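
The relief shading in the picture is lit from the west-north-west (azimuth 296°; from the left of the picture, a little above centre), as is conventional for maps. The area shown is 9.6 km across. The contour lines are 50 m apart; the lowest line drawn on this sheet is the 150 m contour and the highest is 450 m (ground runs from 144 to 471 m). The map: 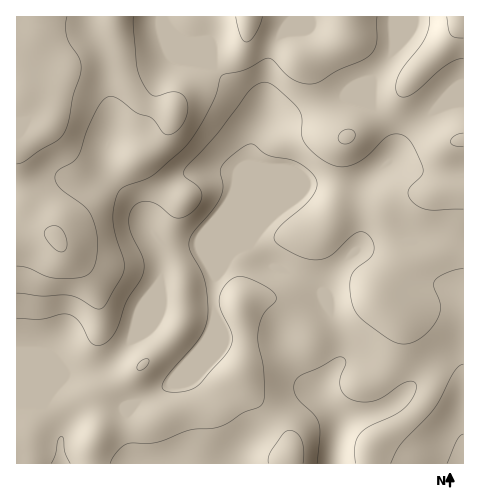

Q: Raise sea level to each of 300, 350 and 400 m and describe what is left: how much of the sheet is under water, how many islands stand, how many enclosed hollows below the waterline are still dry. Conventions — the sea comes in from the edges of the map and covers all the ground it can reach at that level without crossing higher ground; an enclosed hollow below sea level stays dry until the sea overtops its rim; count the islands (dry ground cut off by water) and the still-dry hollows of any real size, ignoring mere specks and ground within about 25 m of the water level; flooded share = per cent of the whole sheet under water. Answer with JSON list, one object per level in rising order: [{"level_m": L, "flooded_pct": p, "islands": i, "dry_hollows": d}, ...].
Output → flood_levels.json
[{"level_m": 300, "flooded_pct": 59, "islands": 0, "dry_hollows": 0}, {"level_m": 350, "flooded_pct": 73, "islands": 0, "dry_hollows": 0}, {"level_m": 400, "flooded_pct": 88, "islands": 0, "dry_hollows": 0}]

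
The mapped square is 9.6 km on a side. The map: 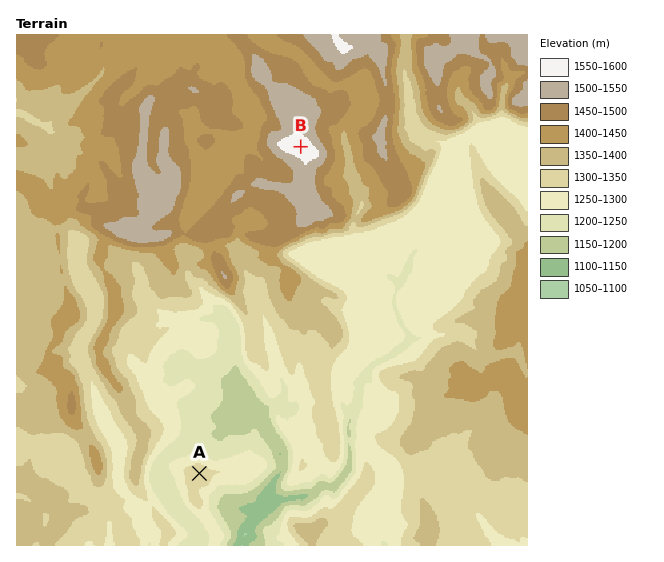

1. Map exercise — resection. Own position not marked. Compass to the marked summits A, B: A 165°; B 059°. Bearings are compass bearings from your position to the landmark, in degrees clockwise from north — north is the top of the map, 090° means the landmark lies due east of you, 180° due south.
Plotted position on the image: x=138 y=244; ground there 1490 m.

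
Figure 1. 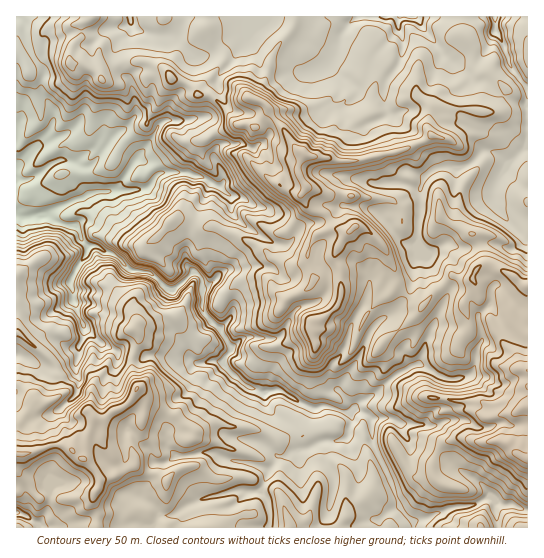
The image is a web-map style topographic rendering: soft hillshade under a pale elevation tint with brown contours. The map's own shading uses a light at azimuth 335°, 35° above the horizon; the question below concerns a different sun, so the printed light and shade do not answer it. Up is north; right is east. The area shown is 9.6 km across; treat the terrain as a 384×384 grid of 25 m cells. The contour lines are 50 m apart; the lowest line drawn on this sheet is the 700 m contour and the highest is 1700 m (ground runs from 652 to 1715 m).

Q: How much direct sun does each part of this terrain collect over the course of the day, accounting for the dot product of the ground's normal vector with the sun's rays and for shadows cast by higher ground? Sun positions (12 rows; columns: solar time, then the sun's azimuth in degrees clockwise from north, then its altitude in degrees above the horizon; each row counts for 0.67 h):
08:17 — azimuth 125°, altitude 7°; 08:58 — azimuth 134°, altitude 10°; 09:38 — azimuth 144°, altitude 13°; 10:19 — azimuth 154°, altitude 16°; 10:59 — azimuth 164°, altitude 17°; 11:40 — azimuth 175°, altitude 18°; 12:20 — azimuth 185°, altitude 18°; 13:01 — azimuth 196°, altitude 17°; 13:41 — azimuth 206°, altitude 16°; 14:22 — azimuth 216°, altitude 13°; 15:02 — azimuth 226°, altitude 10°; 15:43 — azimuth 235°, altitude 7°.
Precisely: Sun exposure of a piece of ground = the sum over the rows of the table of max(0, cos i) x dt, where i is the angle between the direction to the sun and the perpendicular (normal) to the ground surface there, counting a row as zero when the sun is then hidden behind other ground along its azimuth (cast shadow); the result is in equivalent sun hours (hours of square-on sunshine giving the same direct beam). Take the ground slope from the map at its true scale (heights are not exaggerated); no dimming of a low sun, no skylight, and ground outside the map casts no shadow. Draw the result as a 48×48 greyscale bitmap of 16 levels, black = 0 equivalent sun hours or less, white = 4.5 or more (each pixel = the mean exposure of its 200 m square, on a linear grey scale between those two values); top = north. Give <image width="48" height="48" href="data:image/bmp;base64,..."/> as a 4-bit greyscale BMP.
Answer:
<image width="48" height="48" href="data:image/bmp;base64,Qk32BAAAAAAAAHYAAAAoAAAAMAAAADAAAAABAAQAAAAAAIAEAAATCwAAEwsAABAAAAAAAAAAAAAAABEREQAiIiIAMzMzAERERABVVVUAZmZmAHd3dwCIiIgAmZmZAKqqqgC7u7sAzMzMAN3d3QDu7u4A////ABOJiGV3iIREIjV4l3ZXQnhVREYyFEM0MXvJmcpmd2iUMzIlVHQkZFV5c3u3MAAhAOyomYuWVXqpdCRBFHMjdUR4hqzf/IIkbIdFIke7iImYmrp3ZjIjZVVGVbu9yoab7JZmd3Z97ZZ6qYeaYhIiNFU1SLiWISndzaqIrdVEikEWpyAAEyMyJVNES4VlRrve787ry2WHVXcQATRodkRDRBJTi0RGis/O6QFrhVd1VHaM26hSJZh1MiRCpyRHzv/8UwAAEld2SHZ2eGV4mFV4mXREYiVDRjEhEiAAAVh4eZd3M2dlMiRDRWQzIBIiEAMhNEZABoRctol0EhEAEUQgARMneb3Kqqdoq0Z3EBABmochMREhECEFaJdmVr3+uGVENVMRQCAAOnVjESIQAAO9p2qnVlVCEAACRTAAABAAIlQhEiICirzKupiblCAAAAAVVQASABAAEBESEiFKvLvf/dnLphAAAAKaqANkAAAAIAI0RDNFiqmv+6yfuWM3q2ViIJtQABABRFZWibcWrMqJ3op3p4h3eGYVILMSQgBLqXdnd3JzEkjJe7Z0Wph1VpaFJDIjMQR1h3ZoYRN639eYiZWEJZmFRXaEdjQQAEdEQ0WHQkkladlUaKhpVFqniGZWZlZjACN2QjETUZp2VWkwBLtYuGaoaHk3VlUjEDZTJCAAYjeoiFaoM3mGinRJZHl1aHZBAWhiASAAIhOIhxAnh1d2Z1IUdod1iHeIUSEgAAKjBVI1YxVWZmZ3d0EBZVeacRa7kwAABJtma6qHVYaHaFWIlzITIjViAAFFRAAAbaiqyqqplzFWZ5m6tUREMhAAAQABABJIhXmLqJmqUTU2dYubY0V4VnMSIQAAACQyESaZmZlRGIdUeHq2FHV5qnZSEgAAASIxEROIdUEDcRSHQxIxJGRJgwABIzEAEzIRIREUQRACAEfNgxASNFRGMQASNVREQQEAAAAiMQAAS//piHhnZUREMzIjVVV4mGQiEAMxAQBL7/lqhDIQASMyQ3VDQ0NZiJqnVjIQADOt60WCEQEkVWUhMnh0NWlyM1aYUjRDSonNkjhnes3cuGlzIyeGVJWIV3ZGZFeu+m3IE4eMymaN//yqvJNnY6hGmZdVd3zuu7UQA2ZBAAAAE3vv/ZiJhnuXVoh0bMikRazM6WUAAAAAAAGLc2mHh2e3p2iJeqQQASnLeYEAAAAAAAIwEld5loeIrImaxZtndmcAOTEQAAARABETRXmqhph6vszcu6zd/tWN1iIhESIjJXdUQzIjVaqd3e//vMvpmENlIAAAEiM0RFYiIiI1hs2Zzv7Zi5nKMhQwAREREjREUzQyNERmNJh4y8dGp2hBADEAATMjM0VEYyRTM1dzGHWJhlRFeGIBESIAAURWVERVVDNURmREOVaGQzRTIAATRUIREVVWZkRVRCJEd3USZ0d2RHNEIiM0Z2RDMjdlZlRVUjIViHURdlZnh3YzJHh2Z3ZVVDV2Z2NEMTEmVUU0ZUU0NIuYR3h2RFZmZlVmVnQAAQAjREMiNA=="/>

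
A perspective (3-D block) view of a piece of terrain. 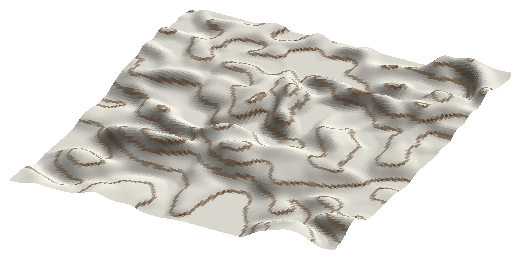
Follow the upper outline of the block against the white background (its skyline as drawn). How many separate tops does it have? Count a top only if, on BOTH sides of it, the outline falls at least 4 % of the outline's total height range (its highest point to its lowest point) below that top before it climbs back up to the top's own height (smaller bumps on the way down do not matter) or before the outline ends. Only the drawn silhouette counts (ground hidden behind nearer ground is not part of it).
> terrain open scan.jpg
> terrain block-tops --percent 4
2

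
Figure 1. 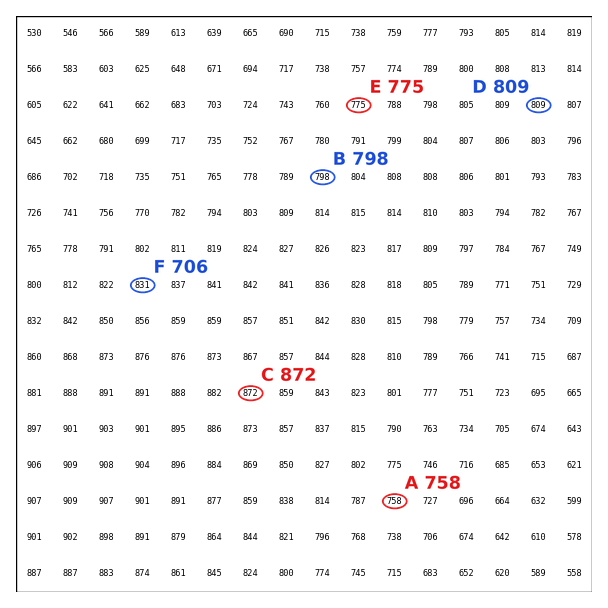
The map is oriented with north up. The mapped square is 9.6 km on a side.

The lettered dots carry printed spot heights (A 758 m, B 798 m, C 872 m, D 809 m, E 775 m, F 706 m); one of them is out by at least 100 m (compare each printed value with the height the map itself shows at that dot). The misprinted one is F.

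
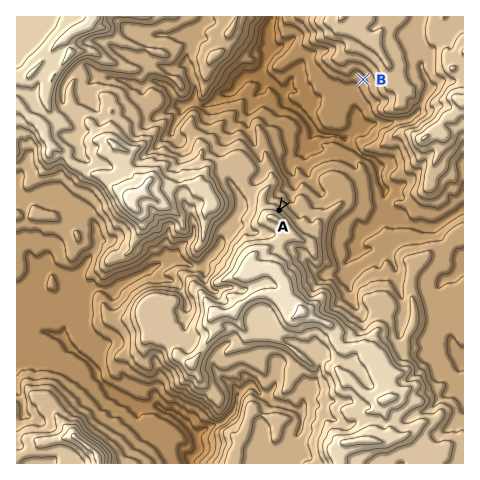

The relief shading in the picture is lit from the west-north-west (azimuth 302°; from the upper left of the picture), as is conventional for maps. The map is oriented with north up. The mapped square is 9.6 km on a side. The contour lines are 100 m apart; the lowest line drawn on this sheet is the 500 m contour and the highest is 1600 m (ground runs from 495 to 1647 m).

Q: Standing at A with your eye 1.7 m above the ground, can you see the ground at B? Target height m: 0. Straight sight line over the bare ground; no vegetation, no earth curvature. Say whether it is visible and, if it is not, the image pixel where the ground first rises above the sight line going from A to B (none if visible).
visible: true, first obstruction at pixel None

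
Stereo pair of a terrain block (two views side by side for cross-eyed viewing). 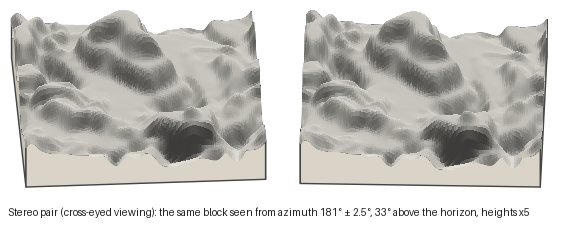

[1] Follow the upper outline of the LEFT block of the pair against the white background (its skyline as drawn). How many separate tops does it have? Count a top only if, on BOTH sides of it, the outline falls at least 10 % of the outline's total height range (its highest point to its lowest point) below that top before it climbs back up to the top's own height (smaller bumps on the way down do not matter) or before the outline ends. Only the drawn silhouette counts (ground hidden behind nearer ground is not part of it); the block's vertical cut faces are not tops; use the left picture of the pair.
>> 2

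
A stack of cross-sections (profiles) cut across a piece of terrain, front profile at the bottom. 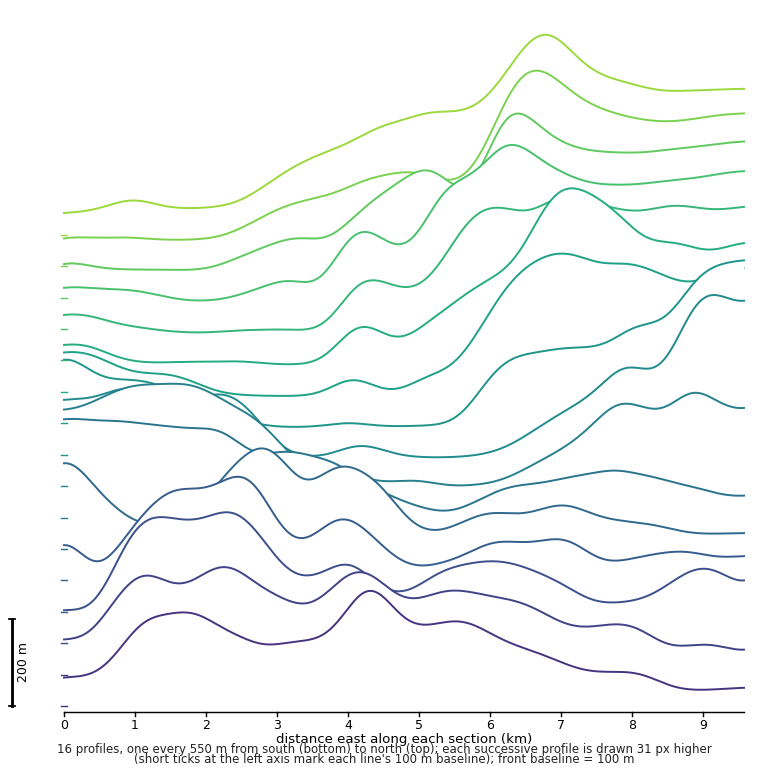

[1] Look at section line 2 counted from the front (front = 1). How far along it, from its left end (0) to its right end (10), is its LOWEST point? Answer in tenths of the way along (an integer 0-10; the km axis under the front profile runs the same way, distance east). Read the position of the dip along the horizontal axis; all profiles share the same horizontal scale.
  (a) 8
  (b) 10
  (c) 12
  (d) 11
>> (b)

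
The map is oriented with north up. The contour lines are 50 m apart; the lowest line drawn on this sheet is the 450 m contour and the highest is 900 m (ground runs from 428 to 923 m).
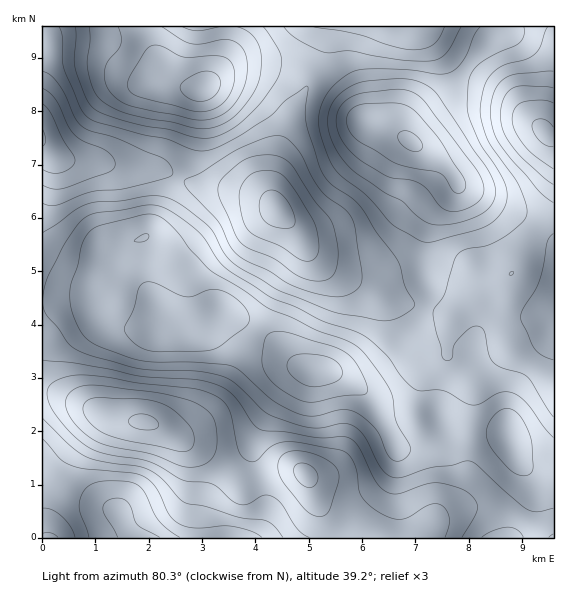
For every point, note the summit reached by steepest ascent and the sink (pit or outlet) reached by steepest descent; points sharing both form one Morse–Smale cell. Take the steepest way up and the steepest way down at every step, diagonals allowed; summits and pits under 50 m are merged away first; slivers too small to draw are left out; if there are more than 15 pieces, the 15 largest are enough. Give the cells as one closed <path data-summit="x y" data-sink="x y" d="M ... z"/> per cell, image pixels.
<path data-summit="315 371" data-sink="277 211" d="M180 178l-5 5-13 33-12 17-9 6-14 4-6 6 0 10 2 6 27 30 18 32 13 3 15-1 9-4 14-11 9 0 36 20 11 8 17 19 11 6 8 3 20 1 14 6 15 0 31-22 28-31 5-17-43-9-16-11-38-18-18-17-19-29-25-24-29-9-39-4z"/><path data-summit="411 141" data-sink="545 133" d="M553 26l-50 0-2 7-19 15-27 36-31 23-11 12-6 9 2 12 30 19 12 13 7 12-3 7-21 22-7 16-2 14 0 33 2 8-2 25 19 5 8 0 27-29 30-10 6-6 12-29 27-40z"/><path data-summit="315 371" data-sink="144 423" d="M85 298l-25 0-18 3 0 90 17 3 58 25 30 3 12 4 50 29 31 30 19-6-6-22 2-21 34-55 8-8 13-4-18-8-17-19-11-8-36-20-9 0-14 11-16 5-66-1-10-3-8-9-7-12-5-4z"/><path data-summit="411 141" data-sink="277 211" d="M320 65l-27 47-6 19-9 20-7 30 2 20 5 11 19 19 12 21 18 17 38 18 16 11 43 9 3-8 0-15-2-8 0-33 2-14 7-16 21-22 3-6-1-5-18-21-10-6-28-18-36-14-6-6-20-34z"/><path data-summit="315 371" data-sink="305 475" d="M324 370l-21 0-6 3-12 14-19 29-13 29 0 12 7 22 31-9 10 1 8 8 10 24 10 10 54 25 128-1 10-18-12-6-18-6-28 2-16 5-14 9 6-9 20-18 6-9 4-20 0-36-17 0-8-4-8 11-13 8-24 3-4-2-14-32-11-18-18-15-15-8z"/><path data-summit="143 537" data-sink="144 423" d="M49 391l-7 1 0 92 2 2 25 7 47 17 17 28 122 0 2-2 8-17 0-22-6-18-19 6-31-30-50-29-12-4-30-3z"/><path data-summit="203 88" data-sink="277 211" d="M228 26l-185 0-1 21 51 4 11 4 19 15 25 13 52 6-5 51-4 15-12 22 18 9 51 7 17 6 10 8-4-11 0-15 7-30 9-20 6-19 25-48-14-5-59 2-13 4-25 21 16-26 6-23z"/><path data-summit="315 371" data-sink="43 139" d="M43 145l-1 155 43-2 8 3 5 4 7 12 8 9 10 3 46 0-6-8-13-26-27-30-2-6 0-10 6-6 17-5 11-11 11-19 12-31-22-8-27 0-26-7-35-1-12-4z"/><path data-summit="203 88" data-sink="43 139" d="M52 47l-10 1 0 96 14 13 12 4 35 1 26 7 27 0 11 2 12 7 12-23 4-15 6-51-28-4-25-2-25-13-19-15-7-2z"/><path data-summit="315 371" data-sink="545 133" d="M508 275l-29 10-27 29-8 0-19-5-11 23-31 30-23 15-19-1 15 9 14 12 26 50 16 2 11-3 13-8 8-11 8 4 18 0 4-47-1-13-8-7 10 1 35-16-5-24 0-26z"/><path data-summit="411 141" data-sink="415 32" d="M501 26l-84 0-2 5-14 0-9-2-1-3-62 0-10 38 20 17 20 34 6 6 43 18-1-11 6-9 11-12 31-23 27-36 19-15z"/><path data-summit="509 437" data-sink="545 133" d="M511 350l-8 1-24 12-12 2 6 6 1 13-4 47 35 3 5 5 9 22 5 5 12 5 17 2 1-90z"/><path data-summit="553 303" data-sink="545 133" d="M553 201l-26 39-12 29-8 10-2 20 0 26 5 24 42 33 2-1z"/><path data-summit="509 437" data-sink="305 475" d="M477 431l-7 1-1 35-4 20-6 9-21 19-2 6 11-7 21-7 29 2 23 9 13-21 1-10-3-10-13-17-8-21-5-5z"/><path data-summit="143 537" data-sink="305 475" d="M296 470l-17 3-20 7 6 17 0 22-9 19 126-1-53-24-10-10-13-28z"/>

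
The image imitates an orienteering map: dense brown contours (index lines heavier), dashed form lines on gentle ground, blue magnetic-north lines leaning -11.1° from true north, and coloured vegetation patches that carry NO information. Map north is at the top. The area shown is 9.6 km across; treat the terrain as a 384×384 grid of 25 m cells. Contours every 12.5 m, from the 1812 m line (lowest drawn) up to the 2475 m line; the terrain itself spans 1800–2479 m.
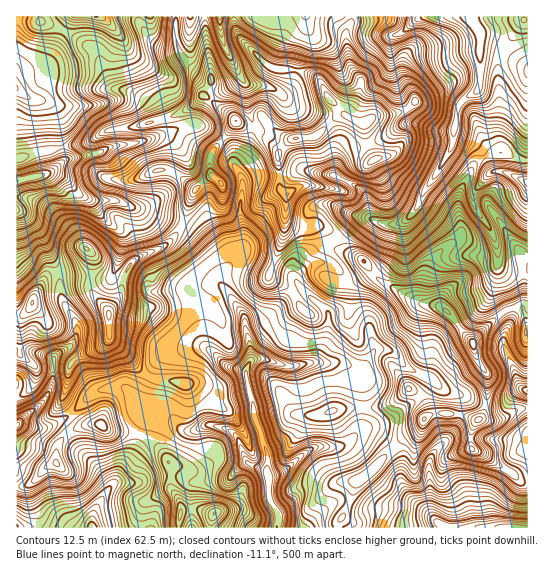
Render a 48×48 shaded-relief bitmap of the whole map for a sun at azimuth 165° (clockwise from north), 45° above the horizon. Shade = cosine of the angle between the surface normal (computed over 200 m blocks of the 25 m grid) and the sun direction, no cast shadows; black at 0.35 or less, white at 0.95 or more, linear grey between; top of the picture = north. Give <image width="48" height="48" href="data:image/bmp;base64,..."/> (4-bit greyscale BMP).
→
<image width="48" height="48" href="data:image/bmp;base64,Qk32BAAAAAAAAHYAAAAoAAAAMAAAADAAAAABAAQAAAAAAIAEAAATCwAAEwsAABAAAAAAAAAAAAAAABEREQAiIiIAMzMzAERERABVVVUAZmZmAHd3dwCIiIgAmZmZAKqqqgC7u7sAzMzMAN3d3QDu7u4A////ALuqq7qImqhpuay8qJV6l5maq6ms3d3e7sy7u8qImqlol3madqdpmIqaqqq8zMzN7t3M3duHeJqGdTNoZ5l4mZq7u7zMy7vM3s3t7tynd3iGdlNHeWaIiZrMu83My7zLzInd3czKmYiImJhTWWJYd4isy827zN3cunabuazMqpmZmauDipc1dmZpvLy6zu7biGZomazMupiIiJqaupyVVmZmm7zJnO7JiGdnm7zduph3d4eMmovbiIh2eazrd6qZmTZmi8zMupiIdlaqiZrNy6mHeJvtt4u8ujR4eJqpmZmaqZrIiIqry7qZiInO6pzczNhaqGZ4mZmavMy4l4mZmqqqqYaLunipvP92unZomZmqq7qIl4h3eImYiqdmZ2epds/mrKh4mqqrupl4l4iHd3iHZ6l2eIrLhpzqnMu6qqqZmZdpdmVnd4iId3eImrzbrLvLnO7t25h3eHaKUzVVZ4mZmGiqqquYvcqqau//65iHd4rcdoqpiZqph4q6qqpWvLvNlpz/26mZmKzcy8zMuqu5iZqqmrp4qszv2WfMq7qZmqqru6qruqqqq7u6mYirh8zNy3aaq8uqqqmaqZq7uqqqmrzMuUW9lbypm5iaq8y6mZmbmZq7qqqqmazMuFR8tnqom6l6upqpmZmsq6mZq6q7qpqql3ZGhzeZqqhoqYiZmZmrvMqJvLvMuoh2d4hTNBKJmZh4qqqpmZmprMqau7u7qFVUaJh1QyFpmJqYrMzLqZmXabqqmZqqhTVlRYh3d0NHmaunje7tyqmXRrupiZmXVDRnZWiHiEMkial0J83u3KqYZqy6mZhTIiJYmImIiCICRnUzETe83cuph63KqYUhEiEliql4diESEhAVVDNqzd3LqZy6qXMjRDIjWIaJZDMyAABHdmZpvN7cupupmFRXqWIjV2aYVGZCAAJmd3d5u87Lu5u5iJu83bYjRliWVodCETiIqqh4zL25iqvMzO7d7tpDRmd2d1QiRpvMzMuXjMy5Z5nNy8z+7dxyNZZHd4ZEV4qqq8y3SKeadoiJmJz/7t20JJlWi+3JZURGZnmGRYWamKqZu7ve7+3ZI3uqvMzcp1M0REVWZYmqqau7zcmKzuzMYlnMyniaqauXZUVndGvLqYvMzLmHebu7lFeZh2ZmZFrcu5iIdDrcqXeJu6qqhnmJpld3dnZmUxJpmrqpl2e6mWQ0erqrqXm8t2ZmZ3dndSADRWeKu5d3iGVVaamJmb3tuFVmeHeIiIZEVlVWrKYzRWiIiYdlZoy5ukRniImZmaqYd3dkaZYzNYmYl1V0M0ZGrIVoiJmZiIiHZVZ3VpdXeaqYdEV1MzElm7h4iJmZiHd2ZVeIZoZpq6qFI1VFRDJGeJl4iZmZmYiHZ3iZZnWJqFQwAlUkVFV4h4iImqqqmZiHeIeId2aZcyERJFVFRFiZmZmJqqu7qId3iHaId1eGIkVWd3d3ZCV4iZmIqqu7l2ZomXV4d2dSNniIiImqulNFZ4mZmpq6hlRYmXVod2dCV4iIiHmr3ZM0VnmZmg=="/>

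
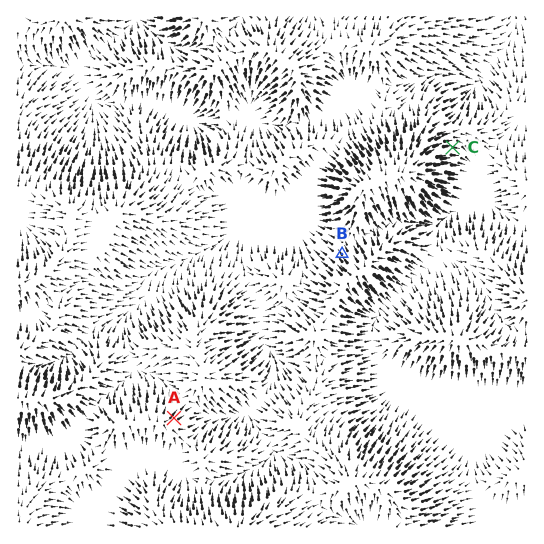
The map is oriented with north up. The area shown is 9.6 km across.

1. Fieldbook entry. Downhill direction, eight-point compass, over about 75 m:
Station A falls NE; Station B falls NW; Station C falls E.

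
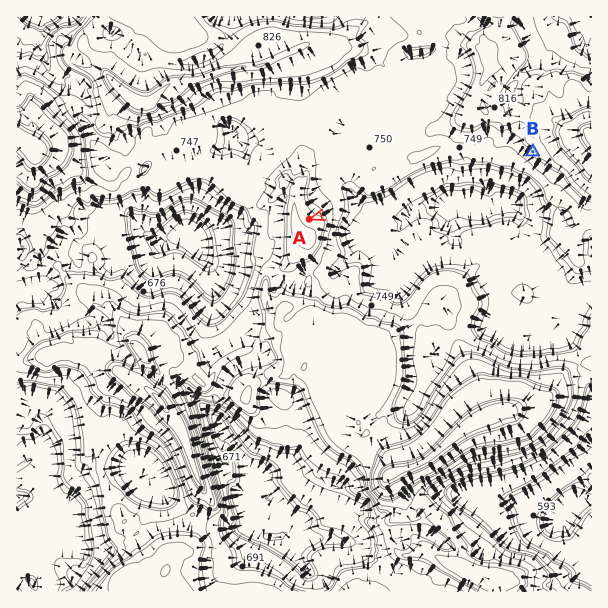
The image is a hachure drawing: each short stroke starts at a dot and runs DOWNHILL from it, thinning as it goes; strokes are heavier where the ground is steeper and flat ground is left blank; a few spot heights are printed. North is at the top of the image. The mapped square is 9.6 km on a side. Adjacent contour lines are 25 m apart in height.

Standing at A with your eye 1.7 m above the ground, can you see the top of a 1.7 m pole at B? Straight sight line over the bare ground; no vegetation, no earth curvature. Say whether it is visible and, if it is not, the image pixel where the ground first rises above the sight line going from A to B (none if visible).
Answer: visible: true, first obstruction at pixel None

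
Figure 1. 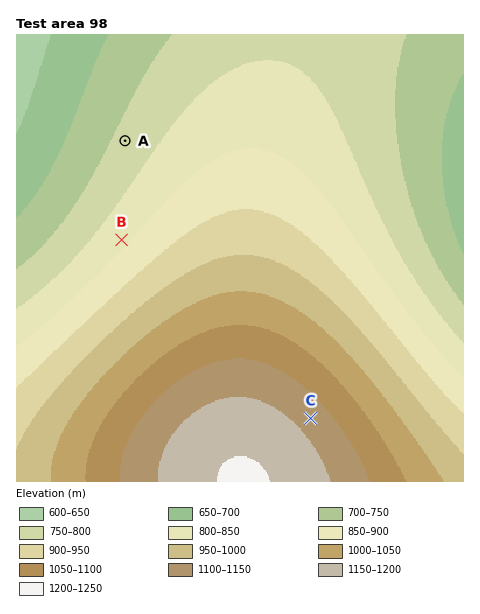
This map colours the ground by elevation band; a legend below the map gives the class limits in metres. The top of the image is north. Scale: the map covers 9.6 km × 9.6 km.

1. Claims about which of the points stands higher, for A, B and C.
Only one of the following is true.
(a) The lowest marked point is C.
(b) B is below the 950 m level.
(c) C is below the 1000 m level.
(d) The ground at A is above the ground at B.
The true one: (b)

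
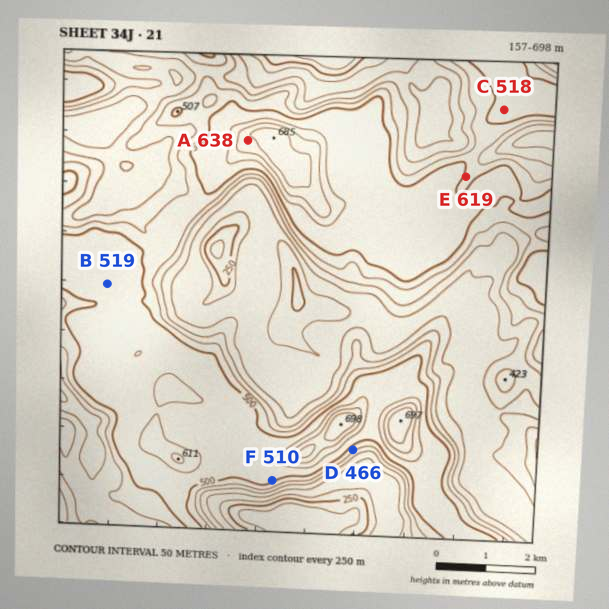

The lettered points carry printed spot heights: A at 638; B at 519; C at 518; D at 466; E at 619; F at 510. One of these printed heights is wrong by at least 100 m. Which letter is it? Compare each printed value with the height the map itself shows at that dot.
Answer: E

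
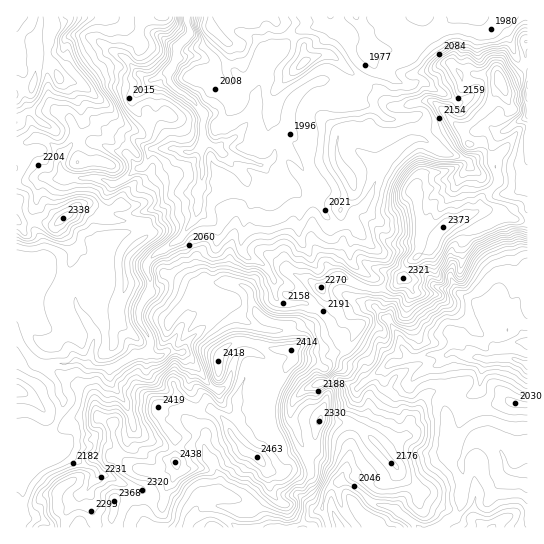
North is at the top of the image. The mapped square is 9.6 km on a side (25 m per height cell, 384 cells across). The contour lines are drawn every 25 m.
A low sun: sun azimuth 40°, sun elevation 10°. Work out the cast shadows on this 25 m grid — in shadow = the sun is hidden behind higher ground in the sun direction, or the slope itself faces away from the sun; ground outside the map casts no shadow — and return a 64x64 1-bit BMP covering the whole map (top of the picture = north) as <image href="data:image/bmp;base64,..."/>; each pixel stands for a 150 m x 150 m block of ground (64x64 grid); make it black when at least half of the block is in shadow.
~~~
<image width="64" height="64" href="data:image/bmp;base64,Qk0+AgAAAAAAAD4AAAAoAAAAQAAAAEAAAAABAAEAAAAAAAACAAATCwAAEwsAAAIAAAAAAAAA////AAAAAAA8AOA/4QBwAHgAQP/DAOAAeBBA/8JHwAAYMAH/AJ+AAAAAA/8QPoAAAA/H/5BwAAAAf4f+AAAAAAB4EP4ABgAAAPAB/AAMAAADoAHwADgAAAPg8eAAMAAAA/Ph4AAgAAAB88HAAAAAAADDwcAAAAAIAMOAAAAAAAAAh4AgAAAAAAAHAAAAAAAAAAgx4AwAAAAEAAPwB8AAAAAAA5AWgAAAOHAHgAAAAAAh4eeAAABAP0AD/g4ABdhAAALgAAAHwAAAIOAAAAfAAAABwAcAB8YAAAGABAAPjgAAAAAADh/0AAAAAABOP+gAAADACAx/gwAAAOAA+MePYAAAwADADxtwwAAAAYAR83jwAAAHAAfTfPwAAAAAD4N//ABAAAAfwn+4AAAAAB/Af7kQAAAAH8APAAAAAAGPwAQAAAAAAQfAAAAAAQAAB8AAAAAAAACDgAAAAAEAA8MAAAf4AQADgAAwB/gBAAOAAPACAAECAwAD4AACADwAAA/gAAAdYAAAH8A4ARHAAAA/ADgAAYAAAD4AIQABAAAAPgADAAGAAAP8AA/gA4AABPgIX8AHAAAAB2gdgB4AAAA/eAgAHAAAAP9wCAGQACAAPjAAA5gAA4AOAAAHH+ADAAAAAA4P4AAAAAIAHA/AAAAAAgAgZ4CAAAAAAABnAAAAAAAAAAcAAAAAAA=="/>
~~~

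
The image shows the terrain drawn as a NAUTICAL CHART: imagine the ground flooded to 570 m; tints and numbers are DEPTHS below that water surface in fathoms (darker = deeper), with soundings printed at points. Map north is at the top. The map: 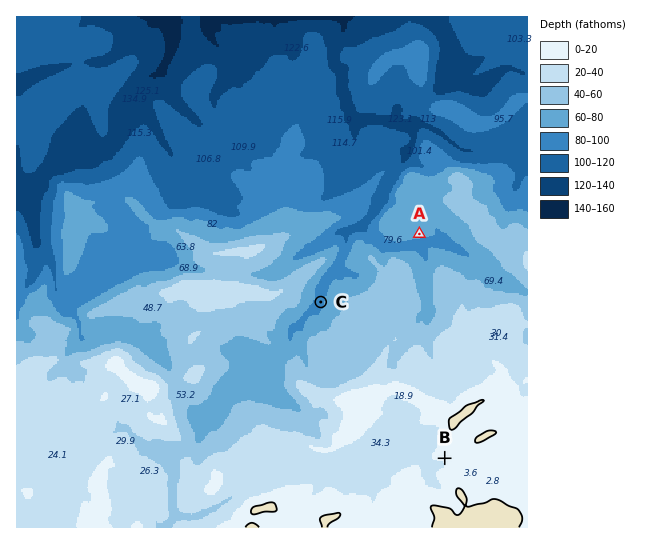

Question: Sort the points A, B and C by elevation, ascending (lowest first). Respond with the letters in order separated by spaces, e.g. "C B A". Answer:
C A B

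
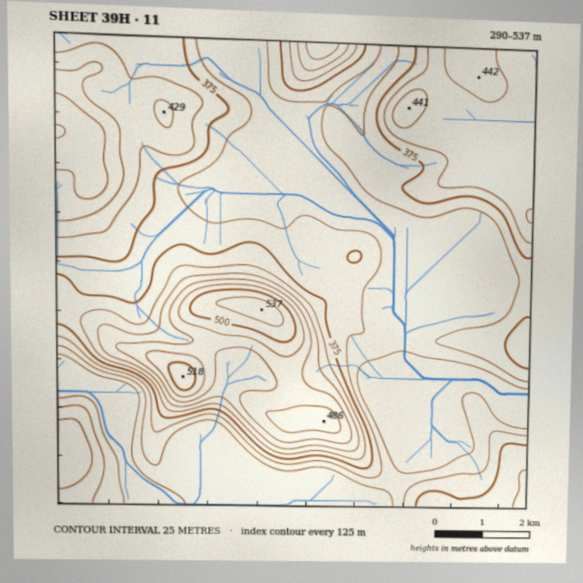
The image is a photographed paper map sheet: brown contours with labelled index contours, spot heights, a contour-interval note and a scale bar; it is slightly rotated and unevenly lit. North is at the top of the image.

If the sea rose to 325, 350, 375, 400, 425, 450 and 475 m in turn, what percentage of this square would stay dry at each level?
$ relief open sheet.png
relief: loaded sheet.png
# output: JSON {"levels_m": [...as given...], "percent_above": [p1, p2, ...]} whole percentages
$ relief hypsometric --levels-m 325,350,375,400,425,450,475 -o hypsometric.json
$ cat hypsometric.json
{"levels_m": [325, 350, 375, 400, 425, 450, 475], "percent_above": [85, 62, 43, 31, 17, 10, 4]}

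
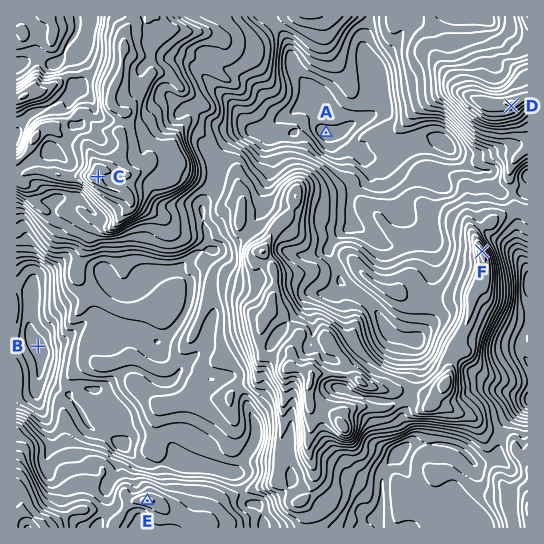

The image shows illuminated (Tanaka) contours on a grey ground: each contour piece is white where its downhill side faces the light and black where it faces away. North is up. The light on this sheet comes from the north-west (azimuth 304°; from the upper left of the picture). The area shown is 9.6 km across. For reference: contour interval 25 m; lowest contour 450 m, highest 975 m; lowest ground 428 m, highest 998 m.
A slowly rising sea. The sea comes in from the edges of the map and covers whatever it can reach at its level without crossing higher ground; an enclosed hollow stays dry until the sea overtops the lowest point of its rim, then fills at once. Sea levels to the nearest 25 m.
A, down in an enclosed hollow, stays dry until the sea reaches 600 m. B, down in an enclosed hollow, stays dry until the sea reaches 475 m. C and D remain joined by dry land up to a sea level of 675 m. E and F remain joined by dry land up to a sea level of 650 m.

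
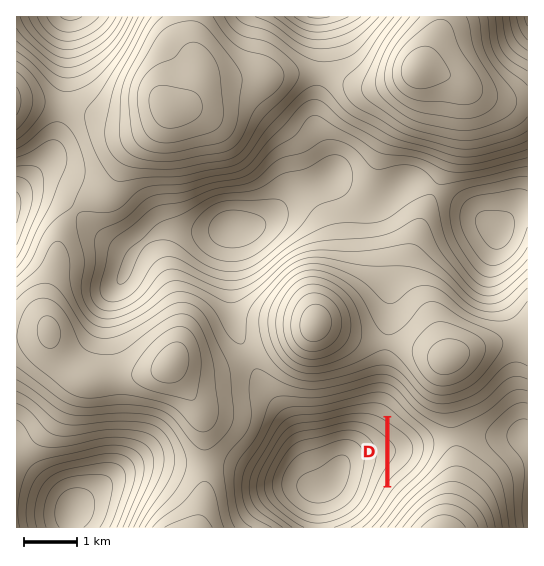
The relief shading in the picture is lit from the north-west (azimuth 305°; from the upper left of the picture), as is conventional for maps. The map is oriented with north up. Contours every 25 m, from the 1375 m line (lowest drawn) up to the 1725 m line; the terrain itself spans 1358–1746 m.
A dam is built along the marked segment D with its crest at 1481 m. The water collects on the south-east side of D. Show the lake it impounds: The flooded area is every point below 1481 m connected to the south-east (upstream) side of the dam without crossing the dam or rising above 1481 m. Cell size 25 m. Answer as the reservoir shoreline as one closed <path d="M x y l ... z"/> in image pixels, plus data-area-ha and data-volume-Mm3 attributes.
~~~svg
<path d="M390 420l0 63 18-17 8-15 0-5-3-7-10-10-13-9z" data-area-ha="37" data-volume-Mm3="5.99"/>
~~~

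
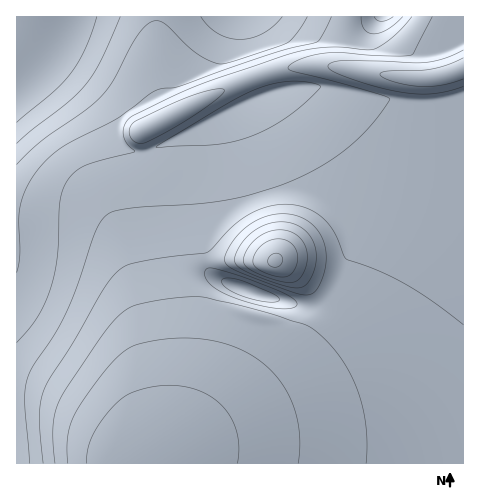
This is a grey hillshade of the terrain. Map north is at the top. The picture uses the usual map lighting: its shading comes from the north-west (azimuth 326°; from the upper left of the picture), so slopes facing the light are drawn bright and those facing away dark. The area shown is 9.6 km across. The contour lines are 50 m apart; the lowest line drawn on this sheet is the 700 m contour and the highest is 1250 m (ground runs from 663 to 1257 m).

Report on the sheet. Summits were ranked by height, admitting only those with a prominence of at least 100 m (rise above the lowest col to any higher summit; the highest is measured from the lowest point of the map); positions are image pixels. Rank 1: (276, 260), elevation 1257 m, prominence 594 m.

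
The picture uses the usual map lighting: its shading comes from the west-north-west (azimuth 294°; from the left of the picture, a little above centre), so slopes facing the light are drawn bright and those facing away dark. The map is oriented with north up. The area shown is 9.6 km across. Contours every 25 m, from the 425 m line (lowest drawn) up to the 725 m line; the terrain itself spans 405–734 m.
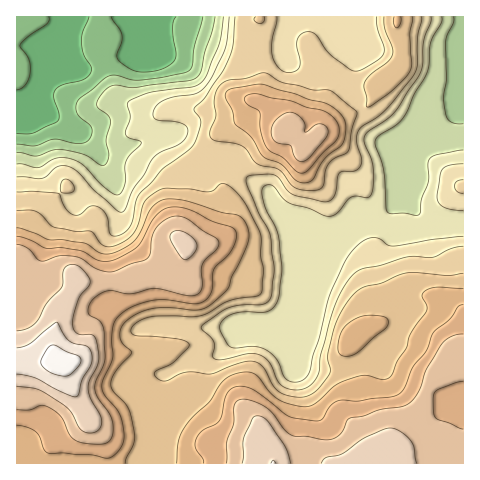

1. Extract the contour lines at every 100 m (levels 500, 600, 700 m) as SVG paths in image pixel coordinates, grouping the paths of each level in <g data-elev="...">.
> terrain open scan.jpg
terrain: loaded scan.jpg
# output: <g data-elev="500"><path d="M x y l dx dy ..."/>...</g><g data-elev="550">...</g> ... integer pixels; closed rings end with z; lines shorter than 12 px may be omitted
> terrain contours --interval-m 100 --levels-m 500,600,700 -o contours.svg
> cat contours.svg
<g data-elev="500"><path d="M463 150l-26 5-7 4-2 6 0 16-6 18-3 16-28-1-3-2-2-4-2-37-8-25-1-6 4-5 19-12 9-11 7-18 13-21 2-9 1-21 11-21 1-5"/><path d="M223 17l-4 28-12 30-6 8-9 4-42 6-18 6-4 4 2 14-4 17 3 4 12 5-15 18-1 6 0 16-2 7-4 4-3 1-6-3-11-9-16-18-12-6-8-1-7 0-18 10-16-4-5 0"/></g><g data-elev="600"><path d="M125 463l1-4 8-17 0-12-6-21-15-18-2-7 1-6 4-7 16-18-11-13-1-7 2-6 10-10 16-8 18-2 31 3 8-2 7-4 16-16 4-11 13-27 4-13-3-13-4-6-5-3-16-3-36-12-20-1-7 3-7 7-11 23-7 10-15 9-12 3-7-2-15-9-21-3-15 0-13-7-18-5"/><path d="M344 356l9-1 8-5 25-22 2-5-1-4-6-3-16 0-8 2-9 6-6 8-4 11 1 9z"/><path d="M463 288l-27-1-6 2-6 3-2 5 5 9 0 5-15 21-6 16-9 13-5 14-4 4-7 0-17-4-16 5-14 6-20 18-9 3-17-3-10-5-9-8-11-14-6-4-11 0-13 4-8 7-11 18-16 15-10 13-5 12-1 21"/><path d="M300 182l7 1 5-3 12-21 19-15 3-17-1-5-3-6-8-8-8-5-17-3-14-6-31-9-9 0-27 5-3 4 0 3 7 14 3 13 16 13 12 20 18 7 13 15z"/><path d="M394 17l0 7 3 4 3-4 1-7"/></g><g data-elev="700"><path d="M17 374l18 4 25 13 16 6 2-2 4-14 8-14 2-9-3-10-20-7-12-19-26 21-14 5"/></g>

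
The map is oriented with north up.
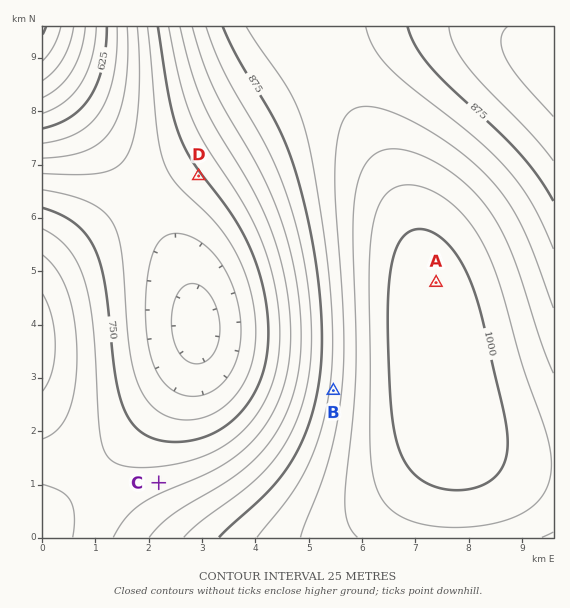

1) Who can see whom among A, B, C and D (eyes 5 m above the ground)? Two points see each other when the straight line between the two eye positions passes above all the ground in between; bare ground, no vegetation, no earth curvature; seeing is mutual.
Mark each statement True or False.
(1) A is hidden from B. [True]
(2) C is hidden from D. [False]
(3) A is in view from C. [False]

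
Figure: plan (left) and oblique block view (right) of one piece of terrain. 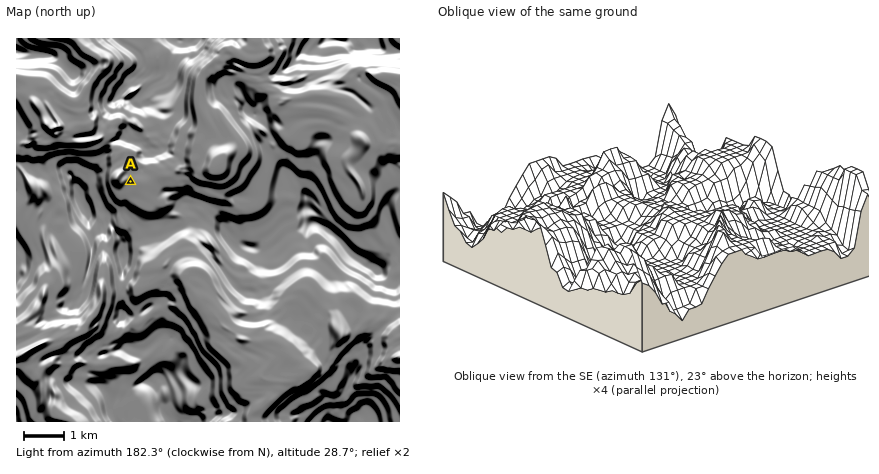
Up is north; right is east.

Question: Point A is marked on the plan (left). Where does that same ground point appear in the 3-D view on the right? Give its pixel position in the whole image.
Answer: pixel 648 199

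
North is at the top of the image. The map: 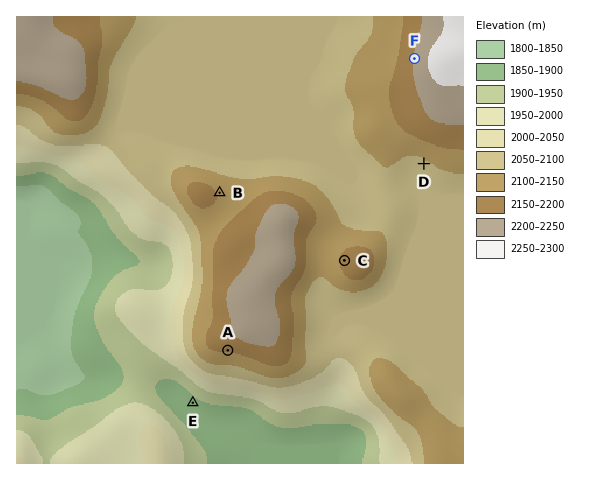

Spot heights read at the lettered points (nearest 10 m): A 2160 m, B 2140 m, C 2160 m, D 2090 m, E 1880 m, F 2200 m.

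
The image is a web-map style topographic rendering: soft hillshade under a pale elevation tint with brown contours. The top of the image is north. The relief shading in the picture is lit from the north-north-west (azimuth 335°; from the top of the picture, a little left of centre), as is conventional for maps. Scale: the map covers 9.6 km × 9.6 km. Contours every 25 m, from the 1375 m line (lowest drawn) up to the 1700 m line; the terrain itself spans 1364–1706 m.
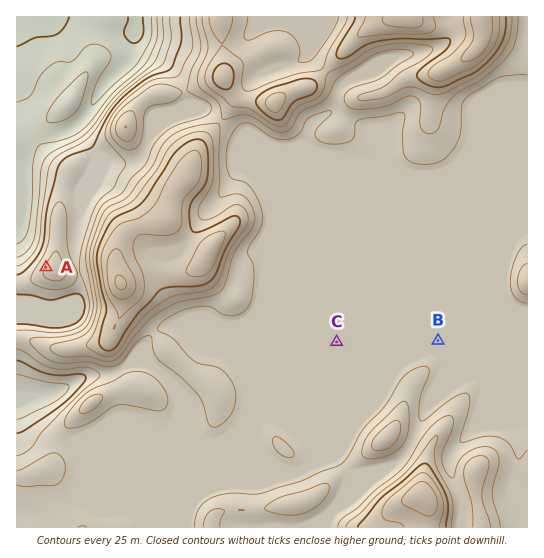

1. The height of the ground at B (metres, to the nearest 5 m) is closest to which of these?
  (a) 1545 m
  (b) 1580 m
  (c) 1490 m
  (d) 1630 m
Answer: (a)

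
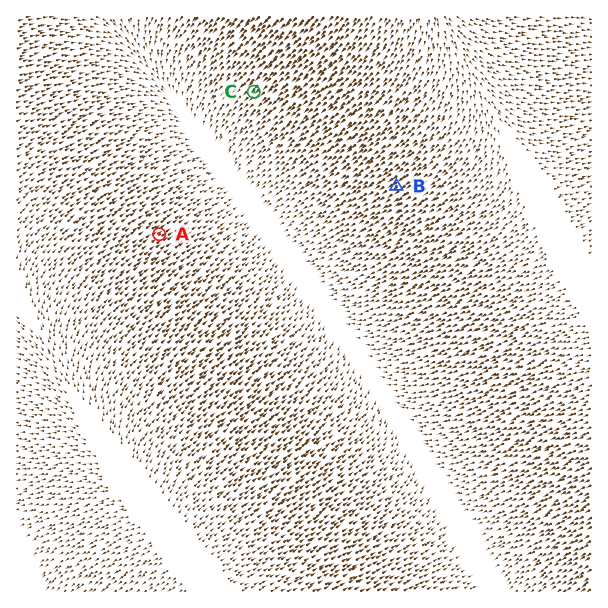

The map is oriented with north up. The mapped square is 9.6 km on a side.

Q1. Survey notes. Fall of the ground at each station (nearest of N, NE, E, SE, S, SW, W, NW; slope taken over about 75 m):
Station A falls NE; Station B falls SW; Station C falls SW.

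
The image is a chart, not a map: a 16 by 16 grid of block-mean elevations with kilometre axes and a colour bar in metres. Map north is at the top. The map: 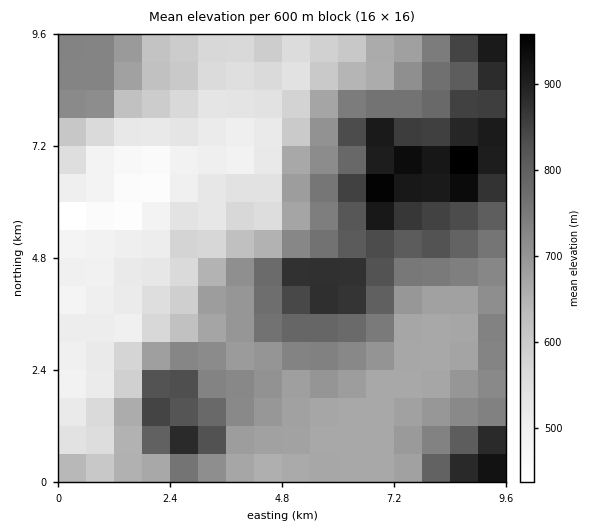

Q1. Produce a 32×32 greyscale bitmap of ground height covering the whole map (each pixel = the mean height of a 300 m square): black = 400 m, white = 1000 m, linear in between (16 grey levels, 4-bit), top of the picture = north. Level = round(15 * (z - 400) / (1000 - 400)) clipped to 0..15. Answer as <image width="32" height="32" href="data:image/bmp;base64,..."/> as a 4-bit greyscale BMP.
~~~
<image width="32" height="32" href="data:image/bmp;base64,Qk12AgAAAAAAAHYAAAAoAAAAIAAAACAAAAABAAQAAAAAAAACAAATCwAAEwsAABAAAAAAAAAAAAAAABEREQAiIiIAMzMzAERERABVVVUAZmZmAHd3dwCIiIgAmZmZAKqqqgC7u7sAzMzMAN3d3QDu7u4A////AHZVZmZ3d3ZmZ3d3d3ebzN1lVXZpu5h3Znd3d3d3m83eREVmm8zKd3d3d3d3d4m83TM0V5vMynd3d3d3d3iImrs0RGisy6qHh3d3d3d3iIiZI0RXrLmZmId3d3d3d3eIiCMzRqzJiIiHd3d3d3d3iIgiMzaby5iIh3eIh3d3d3iIIzNGiZqXd3eIiIh3d3d3iDMzRWZ3iHeImZmIiHd3d4kzMyNFZneImZmZmZh3d3eJIjIjNFZ3d5qqqqqod3d3iSIzI0RGd3eaq7y7uHd3d3giMyRERXiImrzNzMmId3eIIzIkMzVniZrNzMzKmIiIiCMyIzNFZmiavMu7upmpmYgiMiMzRVVnd5qqq7qaq6mJIiIjI0VEVlVoiJvLu7u5mhERESNEM0VEZ4ib3Lu7upoREhESMzNERGiZrN3MvMurIiIhEiMzRDRomb3u3M3dvDMyEREjMzM0aJms7t3d7sxDMhERIjMyNGiIm87u3u7cUyIiIjIiIjRneJrN7M3t3FQzMyMzMiIjRXib3cu83d1mVUM0QzMzNFZ5rN27u8zNeIZUREQzQzNGaJqqqqq8zImYdlVUMzRERViIiImau7uIiIZmVERERERGdneImqvMiIiGVmVERERDRWZmeJmbzIiIhlZVVERVQ0VVZmeJrM2IiIdVVURFVURVVnd3ir3d"/>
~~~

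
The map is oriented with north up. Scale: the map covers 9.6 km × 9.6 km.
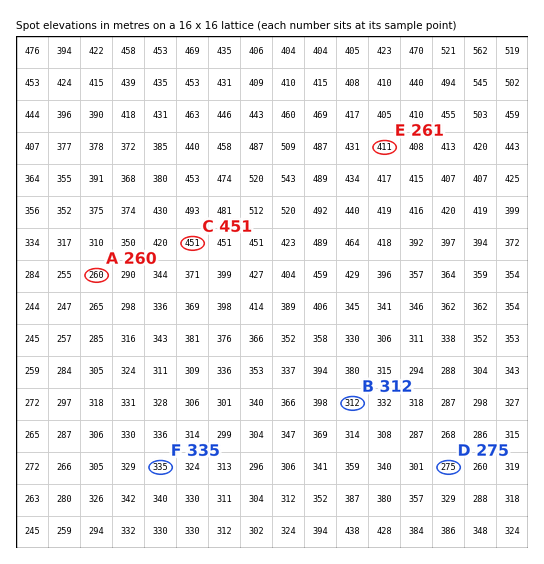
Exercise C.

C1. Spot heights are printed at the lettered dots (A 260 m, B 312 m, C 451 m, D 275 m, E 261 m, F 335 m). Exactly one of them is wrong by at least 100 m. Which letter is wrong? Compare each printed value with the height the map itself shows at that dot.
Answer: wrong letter E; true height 411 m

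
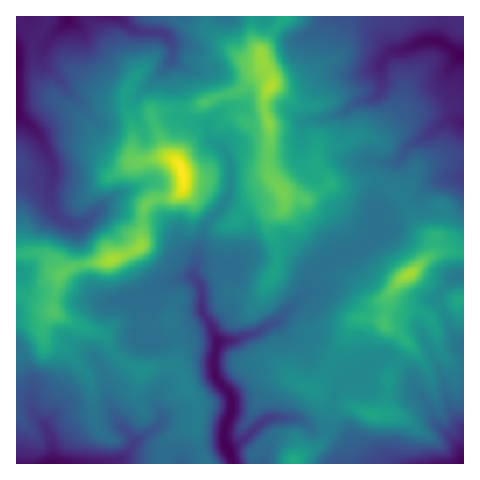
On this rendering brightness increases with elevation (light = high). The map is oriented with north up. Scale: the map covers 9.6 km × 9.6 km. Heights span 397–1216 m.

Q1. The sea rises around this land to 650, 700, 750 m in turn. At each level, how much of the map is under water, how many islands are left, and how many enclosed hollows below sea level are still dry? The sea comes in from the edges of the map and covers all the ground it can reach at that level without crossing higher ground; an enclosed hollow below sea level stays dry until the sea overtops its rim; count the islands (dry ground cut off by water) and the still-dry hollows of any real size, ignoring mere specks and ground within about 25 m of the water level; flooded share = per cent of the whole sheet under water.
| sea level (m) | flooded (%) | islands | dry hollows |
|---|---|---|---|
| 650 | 26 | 0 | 0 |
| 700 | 38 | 0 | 0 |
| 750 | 56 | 0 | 0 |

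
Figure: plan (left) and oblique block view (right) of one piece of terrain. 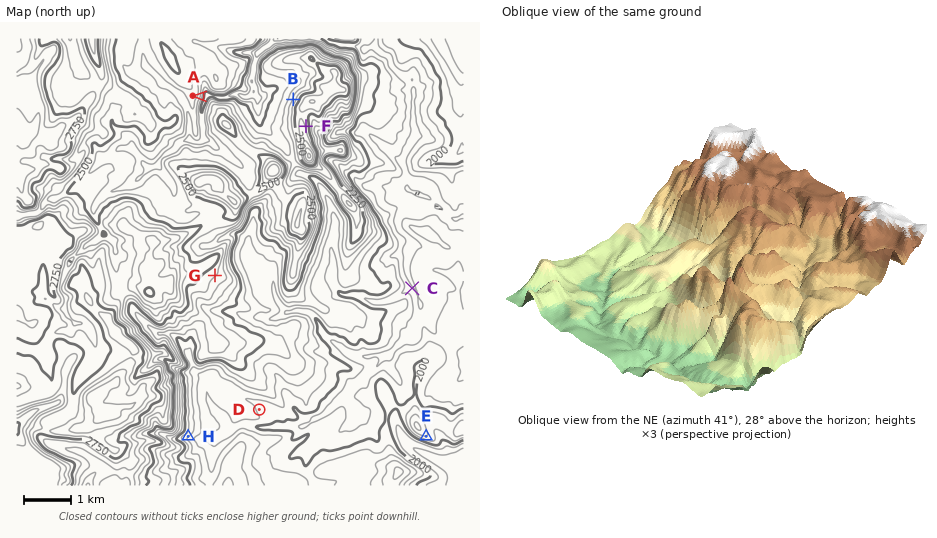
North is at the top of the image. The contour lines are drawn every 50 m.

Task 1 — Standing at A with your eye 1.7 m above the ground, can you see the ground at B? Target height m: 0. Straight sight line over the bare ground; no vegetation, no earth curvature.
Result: yes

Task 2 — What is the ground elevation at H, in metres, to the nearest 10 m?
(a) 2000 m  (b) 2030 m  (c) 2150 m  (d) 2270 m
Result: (c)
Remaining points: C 1850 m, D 2050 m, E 2100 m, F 2540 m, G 2450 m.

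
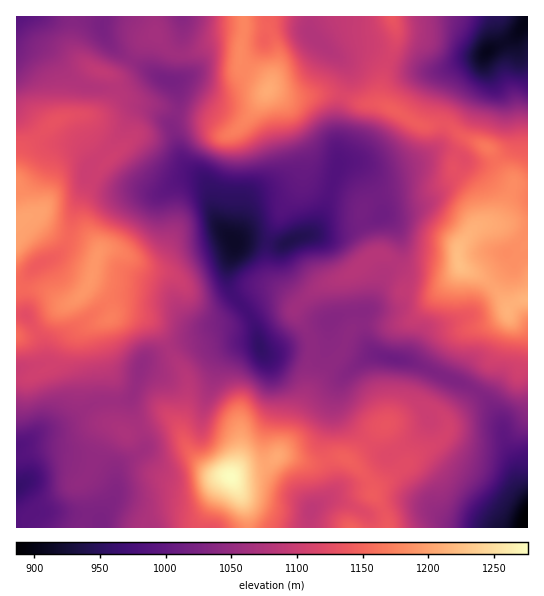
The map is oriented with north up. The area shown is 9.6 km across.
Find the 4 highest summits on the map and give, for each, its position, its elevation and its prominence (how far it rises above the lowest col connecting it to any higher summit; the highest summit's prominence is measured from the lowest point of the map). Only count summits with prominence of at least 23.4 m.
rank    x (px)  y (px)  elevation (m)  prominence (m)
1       231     477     1276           390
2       459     265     1225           177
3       269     90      1208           92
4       91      278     1192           39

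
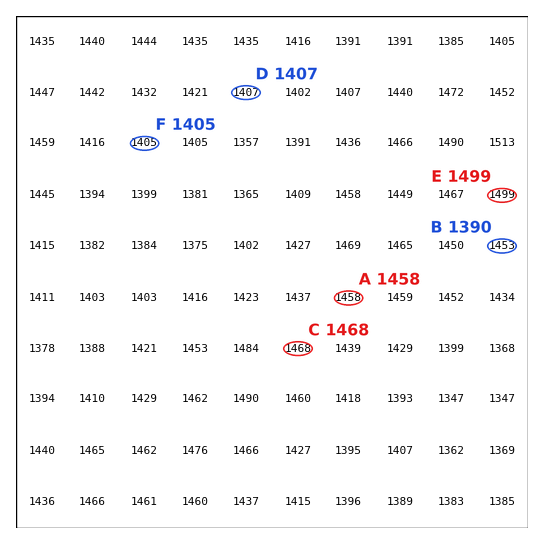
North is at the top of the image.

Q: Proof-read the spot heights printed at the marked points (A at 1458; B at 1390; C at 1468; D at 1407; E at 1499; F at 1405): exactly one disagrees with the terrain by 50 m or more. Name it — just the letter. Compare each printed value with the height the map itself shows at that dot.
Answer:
B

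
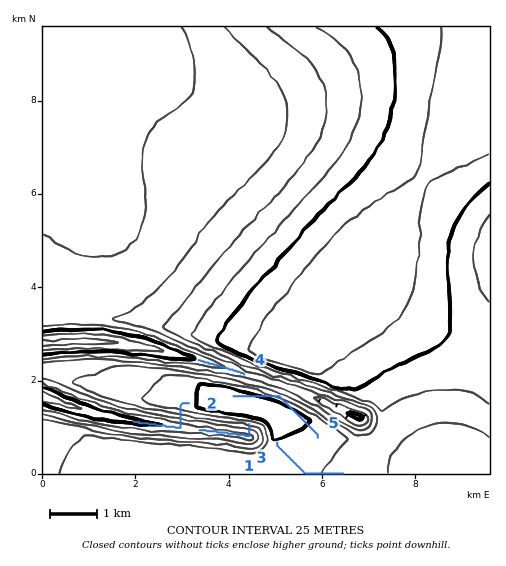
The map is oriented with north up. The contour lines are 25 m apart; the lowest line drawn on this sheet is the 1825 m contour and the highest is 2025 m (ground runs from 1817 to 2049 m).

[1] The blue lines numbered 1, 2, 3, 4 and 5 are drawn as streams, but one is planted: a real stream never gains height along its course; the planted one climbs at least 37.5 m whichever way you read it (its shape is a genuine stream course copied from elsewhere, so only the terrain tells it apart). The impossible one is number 5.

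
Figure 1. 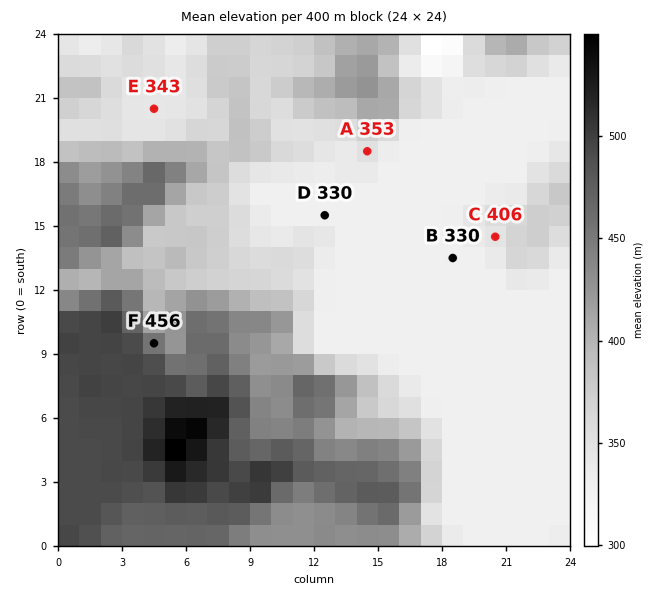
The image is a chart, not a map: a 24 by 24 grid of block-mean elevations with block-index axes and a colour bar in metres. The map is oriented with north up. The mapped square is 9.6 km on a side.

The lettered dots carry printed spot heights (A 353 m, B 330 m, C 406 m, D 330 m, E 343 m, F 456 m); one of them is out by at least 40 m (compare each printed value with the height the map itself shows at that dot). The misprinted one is C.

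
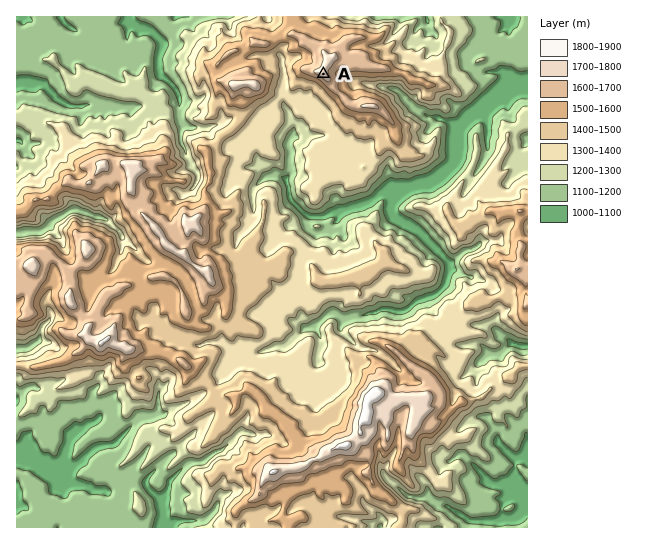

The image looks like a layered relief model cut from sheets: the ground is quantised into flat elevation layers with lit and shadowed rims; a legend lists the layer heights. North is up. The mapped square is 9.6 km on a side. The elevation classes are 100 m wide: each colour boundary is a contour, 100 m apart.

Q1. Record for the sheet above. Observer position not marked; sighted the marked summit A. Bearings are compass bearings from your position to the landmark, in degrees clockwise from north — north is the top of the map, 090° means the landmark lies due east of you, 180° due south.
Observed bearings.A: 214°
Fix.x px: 355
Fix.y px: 27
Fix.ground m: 1470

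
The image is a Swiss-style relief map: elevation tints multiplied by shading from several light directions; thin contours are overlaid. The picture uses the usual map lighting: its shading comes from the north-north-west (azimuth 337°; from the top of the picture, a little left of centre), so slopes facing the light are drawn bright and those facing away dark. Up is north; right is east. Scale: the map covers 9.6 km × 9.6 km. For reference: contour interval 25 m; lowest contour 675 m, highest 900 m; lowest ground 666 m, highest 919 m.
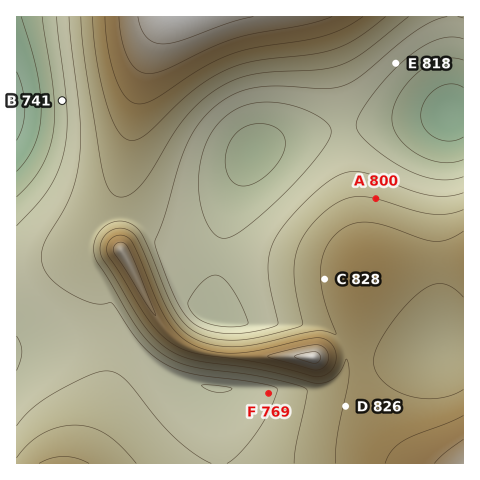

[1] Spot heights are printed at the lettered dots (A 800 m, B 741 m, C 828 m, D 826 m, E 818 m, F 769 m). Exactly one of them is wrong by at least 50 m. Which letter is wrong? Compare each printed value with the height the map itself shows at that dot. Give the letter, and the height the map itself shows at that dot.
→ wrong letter E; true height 755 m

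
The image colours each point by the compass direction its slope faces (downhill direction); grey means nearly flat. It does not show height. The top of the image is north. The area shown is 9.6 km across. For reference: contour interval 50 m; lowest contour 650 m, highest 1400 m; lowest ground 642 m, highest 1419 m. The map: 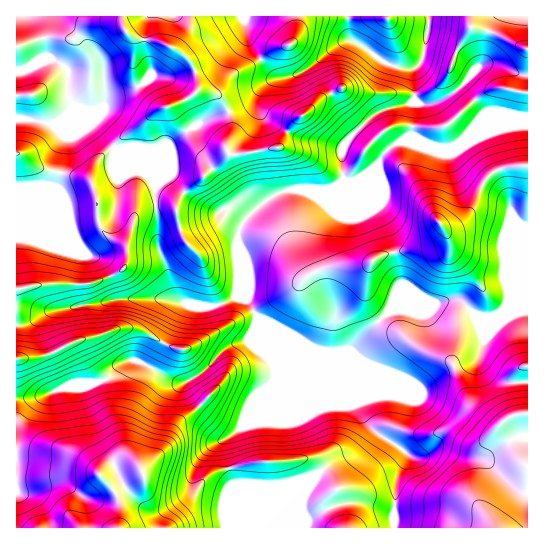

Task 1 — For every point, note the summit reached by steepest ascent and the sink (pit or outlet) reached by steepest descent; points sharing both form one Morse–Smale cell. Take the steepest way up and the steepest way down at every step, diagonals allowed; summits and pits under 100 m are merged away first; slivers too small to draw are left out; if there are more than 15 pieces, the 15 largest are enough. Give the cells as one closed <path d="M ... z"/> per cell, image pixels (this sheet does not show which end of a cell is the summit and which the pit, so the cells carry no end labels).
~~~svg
<path d="M239 249l-2 46-11 8-12 4-29-3-32 64-14-7-10-1-8 4-5 7-10 9-8 3-19 0-37 13-26 3 1 129 378-1-2-12 3-30 3-11 9-19-13-11-20-12-10-11-8-18-20-10-67-66-14-12-15-28z"/><path d="M245 16l-186 1 42 45 3 7 1 18 0 15-3 6-31 13-12 1 32 2 42 43 14 8 6 7 3 7-1 9 2 15 2 37 6 13 4 20 6 14 7 6 11 2 21 2 12-4 11-8 2-64 5-10 13-13 12-9 16-8 45-2 8-4 6-6-3-25 2-7 5-8 26-24 15-7 21-4 5-3-1-33-15 0-9-3-12-6-16-14-12-5-13 5-30 24-18 8-12 0-10-8-15-22-5-13z"/><path d="M527 125l-13 0-19 4-45 19-29-1-20-6-8 4-10 10-8 13-20 13-12-1-13 9-40 0-21 10-25 22-7 17 3 12 0 32 4 12 12 21 21 18 9 6 31 12 21 1 13-1 12-14 27-26 27 1 17-8 20-5 8 2 19 16 10 0 11-5 25-1z"/><path d="M455 299l-21 5-17 8-27-1-27 26-12 14-29 1-42-15 57 56 20 10 8 18 10 11 20 12 13 11-9 19-3 11-3 30 2 13 132 0 1-217-26 1-11 5-10 0-19-16z"/><path d="M58 16l-42 1 0 200 18 18 49 22-2 36 4 11 12 0 22-5 44 0 15 2-6-10-5-24-10-22 0-32-2-15 1-9-3-7-6-7-14-8-42-43-32-2 12-1 31-13 3-6 0-15-1-18-3-7z"/><path d="M527 16l-97 0-6 39-11 16 2 30-5 3-21 4-15 7-26 24-5 8-2 7 3 25 2 2 9 0 14-8 7-6 7-12 10-10 8-4 20 6 29 1 45-19 19-4 13 0z"/><path d="M17 217l-1 181 21-1 37-13 24-1 8-3 10-9 5-7 8-4 10 1 14 7 27-58 5-7-22-4-44 0-22 5-12 0-4-11 2-36-49-22z"/><path d="M347 16l-101 0-2 5 4 18 19 30 10 8 12 0 18-8 30-24 14-6z"/><path d="M429 16l-80 0 0 21 4 4 9 4 16 14 12 6 9 3 16 0 6-6 3-7 5-32z"/>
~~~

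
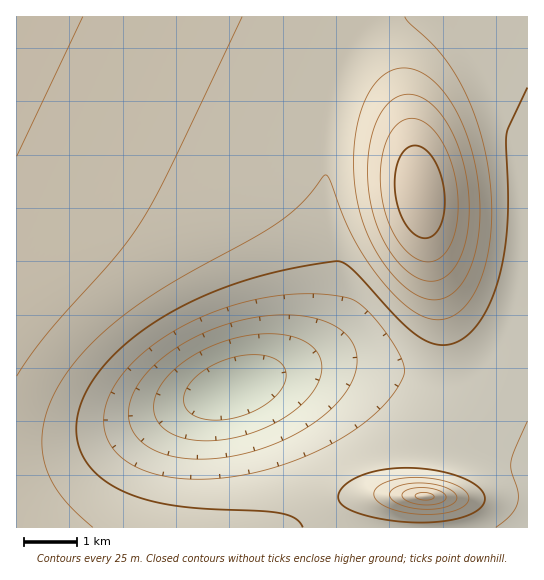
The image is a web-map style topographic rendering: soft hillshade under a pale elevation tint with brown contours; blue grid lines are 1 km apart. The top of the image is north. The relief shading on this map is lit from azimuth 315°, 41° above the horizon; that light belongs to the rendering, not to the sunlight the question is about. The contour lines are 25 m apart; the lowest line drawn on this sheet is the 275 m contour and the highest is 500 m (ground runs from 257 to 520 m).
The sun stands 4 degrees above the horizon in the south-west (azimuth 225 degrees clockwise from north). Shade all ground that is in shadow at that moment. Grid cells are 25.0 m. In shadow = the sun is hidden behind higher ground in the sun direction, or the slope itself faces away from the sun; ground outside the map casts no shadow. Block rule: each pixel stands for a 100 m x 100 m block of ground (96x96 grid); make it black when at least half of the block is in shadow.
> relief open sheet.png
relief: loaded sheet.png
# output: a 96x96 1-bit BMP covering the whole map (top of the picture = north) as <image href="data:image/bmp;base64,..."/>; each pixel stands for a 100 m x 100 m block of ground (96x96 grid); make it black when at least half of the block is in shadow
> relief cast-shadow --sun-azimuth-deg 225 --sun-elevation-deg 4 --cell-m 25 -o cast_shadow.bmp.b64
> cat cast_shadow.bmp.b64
<image width="96" height="96" href="data:image/bmp;base64,Qk2+BAAAAAAAAD4AAAAoAAAAYAAAAGAAAAABAAEAAAAAAIAEAAATCwAAEwsAAAIAAAAAAAAA////AAAAAAAAAAAAAAAAAAAAAAAAAAAAAAAAAAAAAAAAAAAAAAAAAAAAAAAAAAAAAAAAAAAAAAAAAAAAAAAAAAAAAAAAAAAAAAAAAAAAeAAAAAAAAAAAAAAf/wAAAAAAAAAAAAD//wAAAAAAAAAAAAP//4AAAAAAAAAAAAP//4AAAAAAAAAAAAH//8AAAAAAAAAAAAB//8AAAAAAAAAAAAA//8AAAAAAAAAAAAAP/8AAAAAAAAAAAAAD/8AAAAAAAAAAAAAAf+AAAAAAAAAAAAAAH+AAAAAAAAAAAAAAB+AAAAAAAAAAAAAAAeAAAAAAAAAAAAAAAAAAAAAAAAAAAAAAAAAAAAAAAAAAAAAAAAAAAAAAAAAAAAAAAAAAAAAAAAAAAAAAAAAAAAAAAAAAAAAAAAAAAAAAAAAAAAAAAAAAAAAAAAAAAAAAAAAAAAAAAAAAAAAAAAAAAAAAAAAAAAAAAAAAAAAAAAAAAAAAAAAAAAAAAAAAAAAAAAAAAAAAAAAAAAAAAAAAAAAAAAAAAAAAAAAAAAAAAAAAAAAAAAAAAAAAAAAAAAAAAAAAAAAAAAAAAAAAAAAAAAAAAAAAAAAAAAAAAAAAAAAAAAAAAAAAAAAAAAAAAAAAAAAAAAAAAAAAAAAAAAAAAAAAAAAAAAAAAAAAAAAAAAAAAAAAAAAAAAAAAAAAAAAAAAAAAAAAAAAAAAAAAAAAAAAAAAAAAAAAAAAAAAAAAAAAAAAAAAAAAAAAAAAAAAAAAAAAAAAAAAAAAAAAAAAAAAAAAAAAAAAAAAAAAAAAAAAAAAAAAAAAAAAAAAAAAAAAAAAAAAAAAAAAAAAAAAAAAAAAAAAAAAAAAAAAAAAAAAAAAAAAAAAAAAAAAAAAAAAAAAAAAAAAAAAAAAAABwAAAAAAAAAAAAAAD4AAAAAAAAAAAAAAH8AAAAAAAAAAAAAAH8AAAAAAAAAAAAAAP+AAAAAAAAAAAAAAP+AAAAAAAAAAAAAAf/AAAAAAAAAAAAAAf/AAAAAAAAAAAAAA//AAAAAAAAAAAAAA//gAAAAAAAAAAAAA//gAAAAAAAAAAAAB//gAAAAAAAAAAAAB//gAAAAAAAAAAAAB//gAAAAAAAAAAAAD//gAAAAAAAAAAAAD//gAAAAAAAAAAAAD//gAAAAAAAAAAAAD//gAAAAAAAAAAAAH//gAAAAAAAAAAAAH//gAAAAAAAAAAAAH//gAAAAAAAAAAAAH//gAAAAAAAAAAAAH//gAAAAAAAAAAAAH//AAAAAAAAAAAAAH//AAAAAAAAAAAAAH/+AAAAAAAAAAAAAD/8AAAAAAAAAAAAAD/8AAAAAAAAAAAAAB/wAAAAAAAAAAAAAAfgAAAAAAAAAAAAAAAAAAAAAAAAAAAAAAAAAAAAAAAAAAAAAAAAAAAAAAAAAAAAAAAAAAAAAAAAAAAAAAAAAAAAAAAAAAAAAAAAAAAAAAAAAAAAAAAAAAAAAAAAAAAAAAAAAAAAAAAAAAAAAAAAAAAAAAAAAAAAAAAAAAAAAAAAAAAAAAAAA="/>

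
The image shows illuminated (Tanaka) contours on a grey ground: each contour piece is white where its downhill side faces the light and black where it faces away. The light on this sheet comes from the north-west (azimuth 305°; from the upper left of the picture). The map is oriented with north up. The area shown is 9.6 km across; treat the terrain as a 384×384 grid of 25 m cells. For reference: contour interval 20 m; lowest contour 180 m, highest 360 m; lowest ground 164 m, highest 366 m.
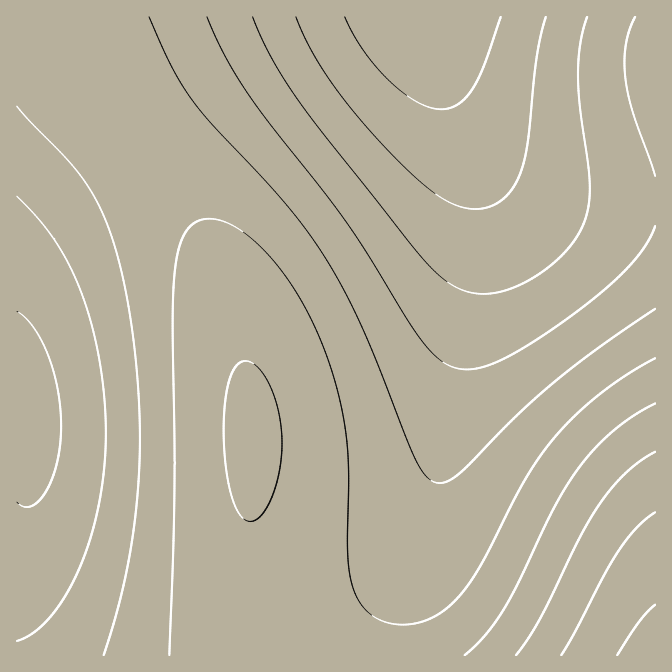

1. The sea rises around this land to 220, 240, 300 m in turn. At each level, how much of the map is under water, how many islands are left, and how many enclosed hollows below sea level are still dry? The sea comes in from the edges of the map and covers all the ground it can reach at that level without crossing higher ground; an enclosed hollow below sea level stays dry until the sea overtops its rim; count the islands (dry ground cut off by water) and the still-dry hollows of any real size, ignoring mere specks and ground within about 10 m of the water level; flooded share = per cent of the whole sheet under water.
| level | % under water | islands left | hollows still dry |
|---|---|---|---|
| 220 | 17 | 0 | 0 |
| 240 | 33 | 0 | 0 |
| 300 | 92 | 0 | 0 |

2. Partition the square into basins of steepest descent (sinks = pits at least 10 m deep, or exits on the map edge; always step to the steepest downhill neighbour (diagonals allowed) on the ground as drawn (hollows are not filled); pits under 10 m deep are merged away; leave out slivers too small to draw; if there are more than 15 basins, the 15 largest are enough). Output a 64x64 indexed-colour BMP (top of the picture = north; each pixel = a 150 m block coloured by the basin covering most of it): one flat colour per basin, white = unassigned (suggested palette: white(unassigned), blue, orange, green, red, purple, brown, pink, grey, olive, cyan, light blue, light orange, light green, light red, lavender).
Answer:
<image width="64" height="64" href="data:image/bmp;base64,Qk12CAAAAAAAAHYAAAAoAAAAQAAAAEAAAAABAAQAAAAAAAAIAAATCwAAEwsAABAAAAAAAAAA////ALR3HwAOf/8ALKAsACgn1gC9Z5QAS1aMAMJ34wB/f38AIr28AM++FwDox64AeLv/AIrfmACWmP8A1bDFACIiIiIiIiIiIiIiIhERERERERERERERERERERERERERIiIiIiIiIiIiIiIiEREREREREREREREREREREREREREiIiIiIiIiIiIiIiIRERERERERERERERERERERERERESIiIiIiIiIiIiIiIhERERERERERERERERERERERERERIiIiIiIiIiIiIiIiEREREREREREREREREREREREREREiIiIiIiIiIiIiIiERERERERERERERERERERERERERESIiIiIiIiIiIiIiIRERERERERERERERERERERERERERIiIiIiIiIiIiIiIhEREREREREREREREREREREREREREiIiIiIiIiIiIiIiERERERERERERERERERERERERERESIiIiIiIiIiIiIiIRERERERERERERERERERERERERERIiIiIiIiIiIiIiIhEREREREREREREREREREREREREREiIiIiIiIiIiIiIiERERERERERERERERERERERERERESIiIiIiIiIiIiIiIRERERERERERERERERERERERERERIiIiIiIiIiIiIiIhEREREREREREREREREREREREREREiIiIiIiIiIiIiIiERERERERERERERERERERERERERESIiIiIiIiIiIiIiIRERERERERERERERERERERERERERIiIiIiIiIiIiIiIhEREREREREREREREREREREREREREiIiIiIiIiIiIiIiERERERERERERERERERERERERERESIiIiIiIiIiIiIiIRERERERERERERERERERERERERERIiIiIiIiIiIiIiIhEREREREREREREREREREREREREREiIiIiIiIiIiIiIiERERERERERERERERERERERERERESIiIiIiIiIiIiIiIRERERERERERERERERERERERERERIiIiIiIiIiIiIiIhEREREREREREREREREREREREREREiIiIiIiIiIiIiIiERERERERERERERERERERERERERESIiIiIiIiIiIiIiIRERERERERERERERERERERERERERIiIiIiIiIiIiIiIhEREREREREREREREREREREREREREiIiIiIiIiIiIiIiERERERERERERERERERERERERERESIiIiIiIiIiIiIiIRERERERERERERERERERERERERERIiIiIiIiIiIiIiIhEREREREREREREREREREREREREREiIiIiIiIiIiIiIiERERERERERERERERERERERERERESIiIiIiIiIiIiIiIRERERERERERERERERERERERERERIiIiIiIiIiIiIiIREREREREREREREREREREREREREREiIiIiIiIiIiIiIhERERERERERERERERERERERERERESIiIiIiIiIiIiIiERERERERERERERERERERERERERERIiIiIiIiIiIiIiIREREREREREREREREREREREREREREiIiIiIiIiIiIiIRERERERERERERERERERERERERERESIiIiIiIiIiIiIhERERERERERERERERERERERERERERIiIiIiIiIiIiIiEREREREREREREREREREREREREREREiIiIiIiIiIiIiERERERERERERERERERERERERERERESIiIiIiIiIiIiIRERERERERERERERERERERERERERERIiIiIiIiIiIiIREREREREREREREREREREREREREREREiIiIiIiIiIiIhERERERERERERERERERERERERERERESIiIiIiIiIiIhERERERERERERERERERERERERERERERIiIiIiIiIiIiEREREREREREREREREREREREREREREREiIiIiIiIiIiERERERERERERERERERERERERERERERESIiIiIiIiIiIRERERERERERERERERERERERERERERERIiIiIiIiIiIREREREREREREREREREREREREREREREREiIiIiIiIiIRERERERERERERERERERERERERERERERESIiIiIiIiIhERERERERERERERERERERERERERERERERIiIiIiIiIhEREREREREREREREREREREREREREREREREiIiIiIiIhERERERERERERERERERERERERERERERERESIiIiIiIhERERERERERERERERERERERERERERERERERIiIiIiIiEREREREREREREREREREREREREREREREREREiIiIiIiERERERERERERERERERERERERERERERERERESIiIiIiERERERERERERERERERERERERERERERERERERIiIiIiEREREREREREREREREREREREREREREREREREREiIiIiIRERERERERERERERERERERERERERERERERERESIiIiIRERERERERERERERERERERERERERERERERERERIiIiIREREREREREREREREREREREREREREREREREREREiIiIhERERERERERERERERERERERERERERERERERERESIiIhERERERERERERERERERERERERERERERERERERERIiIhEREREREREREREREREREREREREREREREREREREREiIiERERERERERERERERERERERERERERERERERERERESIiIRERERERERERERERERERERERERERERERERERERER"/>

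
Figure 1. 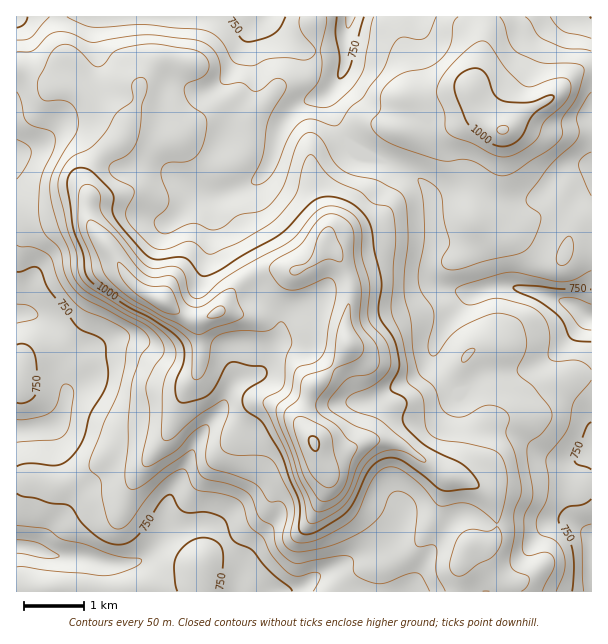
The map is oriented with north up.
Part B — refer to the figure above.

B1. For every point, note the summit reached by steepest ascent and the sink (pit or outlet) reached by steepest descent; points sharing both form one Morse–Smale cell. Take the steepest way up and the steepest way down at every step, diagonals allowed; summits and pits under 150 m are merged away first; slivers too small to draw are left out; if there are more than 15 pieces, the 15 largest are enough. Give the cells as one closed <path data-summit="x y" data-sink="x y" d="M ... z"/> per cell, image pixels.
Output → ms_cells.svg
<path data-summit="314 443" data-sink="29 548" d="M21 67l-5 1 0 523 493 1-1-10-5-2-10-10-11-21-5-3-7-1 19-1 7-8 2-11-4-18-4-10-8-9-14-7-24-6-39-29-16-6-20 0-33 14-13 2-7-6-3-10-9-11-2-16 10-26 19-16 17-23-2-33 4-25-4-18-9-18-11-8-6 8-17 14-7 3-26-1-18 6-20 15-13 21-12 6-10 2-18-7-17-13-21-10-11-9-40-60 0-24-4-8 0-13 8-14 28-24 4-9-4-9-23-16-18-18-25-1z"/><path data-summit="314 443" data-sink="591 317" d="M393 164l-3 3-12 24-34 35-14 8-5 6 0 5 12 9 12 27 1 15-4 19 2 33-17 23-19 16-10 26 0 13 11 14 3 10 7 6 13-2 33-14 20 0 16 6 39 29 24 6 14 7 8 9 4 10 4 18-2 11-7 8-19 1 7 1 5 3 11 21 10 10 5 2 2 10 81 0 1-398-7 2-32 32-19 42-1 22-24-6-18 2-18 6-14-2-21-6-8-11-2-9 6-21-1-41-3-12-14-16z"/><path data-summit="314 443" data-sink="350 17" d="M350 16l-333 0-1 50 10 2 30 17 25 1 18 18 23 16 4 6-1 7 9-3 24 6 19-2 21 23 16 10 2 21 4 16 21 27 18 33 4 4 6 2 7-2 20 3 15-7 13-15 2-12 18-11 34-35 13-26-1-2-22-6-17-11-11-15-12-27 0-11 9-10 9-21z"/><path data-summit="503 129" data-sink="591 317" d="M591 68l-7 0-9 5-24 25-27 14-20 18-10-3-18-12-24 11-47 2-2 3-12 33 25 12 14 16 3 12 1 41-6 24 4 10 6 7 12 4 20 4 30-8 34 5 0-21 19-42 16-17 23-19z"/><path data-summit="314 443" data-sink="591 317" d="M134 130l-8 2-10 13-11 6-11 11-8 14 0 13 4 8 0 24 28 40 6 12 11 13 27 14 12 10 17 9 6 1 10-2 15-9 10-18 7-7 13-8 18-6-11-6-18-33-19-24-6-19-2-21-16-10-21-23-19 2z"/><path data-summit="503 129" data-sink="350 17" d="M486 16l-135 0-3 10-4 42-7 15-9 10 0 11 6 15 15 25 19 13 24 6 11-32 7-5 4-7 0-11-4-10 19 0 24-7 17 0 10-25 7-36z"/><path data-summit="503 129" data-sink="29 548" d="M591 16l-103 0-1 14-7 36-10 20 0 4-17 1-24 7-19 0 4 10 0 11-5 9 16 0 27-2 25-11 17 12 10 3 20-18 27-14 24-25 9-5 8 0z"/>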